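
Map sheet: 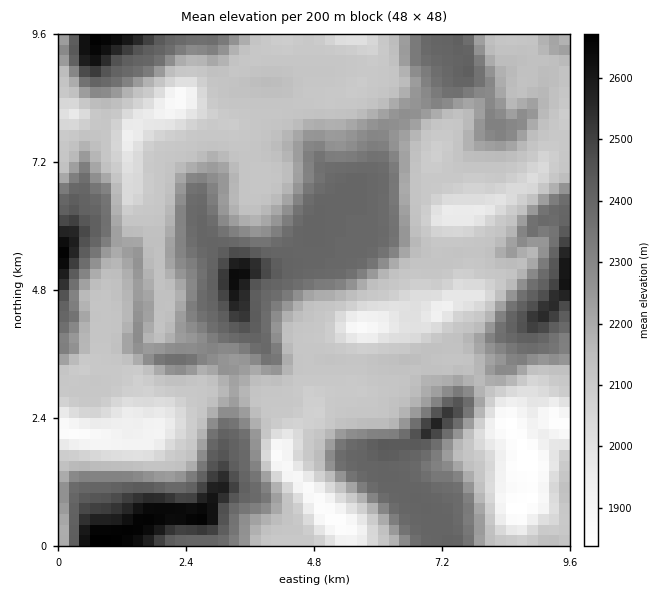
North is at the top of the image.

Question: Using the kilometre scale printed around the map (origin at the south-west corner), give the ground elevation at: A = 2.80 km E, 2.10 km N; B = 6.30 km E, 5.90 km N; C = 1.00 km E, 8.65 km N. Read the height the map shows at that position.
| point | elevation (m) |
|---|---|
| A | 2275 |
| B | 2365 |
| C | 2370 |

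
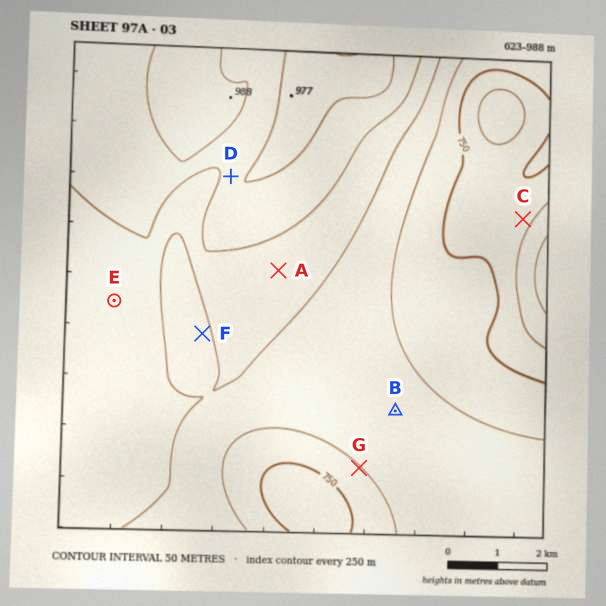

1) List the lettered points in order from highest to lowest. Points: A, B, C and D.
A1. D A B C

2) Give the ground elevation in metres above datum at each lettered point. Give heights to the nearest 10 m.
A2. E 880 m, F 820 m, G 800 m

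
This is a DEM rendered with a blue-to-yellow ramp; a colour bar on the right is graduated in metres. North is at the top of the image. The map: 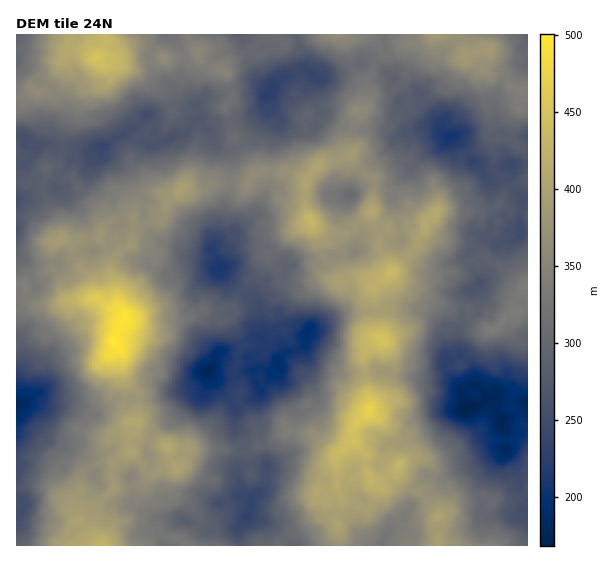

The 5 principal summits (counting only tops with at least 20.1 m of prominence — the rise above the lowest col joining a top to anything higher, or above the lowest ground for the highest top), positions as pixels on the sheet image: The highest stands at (114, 341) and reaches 501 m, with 333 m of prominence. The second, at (370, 408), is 473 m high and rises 134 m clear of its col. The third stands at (97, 57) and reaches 451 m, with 154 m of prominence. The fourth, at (385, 341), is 450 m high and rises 48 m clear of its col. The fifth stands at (391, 273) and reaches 435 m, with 42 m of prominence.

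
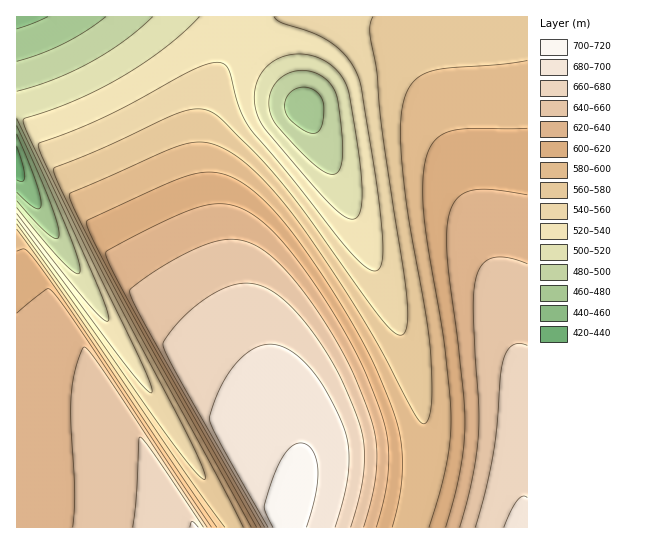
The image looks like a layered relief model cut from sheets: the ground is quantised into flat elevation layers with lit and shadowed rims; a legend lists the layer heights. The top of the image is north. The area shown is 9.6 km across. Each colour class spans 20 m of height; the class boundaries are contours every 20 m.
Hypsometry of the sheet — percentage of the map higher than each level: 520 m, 89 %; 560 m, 73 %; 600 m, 51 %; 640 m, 28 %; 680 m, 7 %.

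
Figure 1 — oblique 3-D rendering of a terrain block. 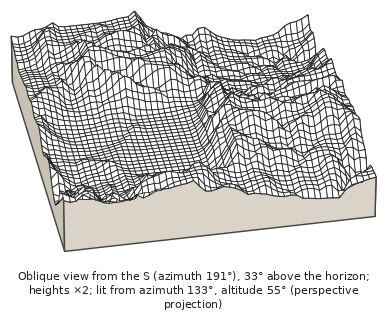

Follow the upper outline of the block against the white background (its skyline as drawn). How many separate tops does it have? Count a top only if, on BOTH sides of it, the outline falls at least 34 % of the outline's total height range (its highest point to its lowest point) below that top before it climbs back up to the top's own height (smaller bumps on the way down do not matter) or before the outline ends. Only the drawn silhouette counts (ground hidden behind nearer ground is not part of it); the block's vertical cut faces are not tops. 0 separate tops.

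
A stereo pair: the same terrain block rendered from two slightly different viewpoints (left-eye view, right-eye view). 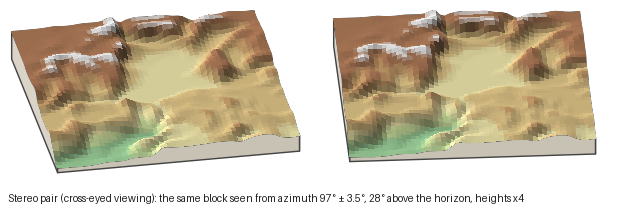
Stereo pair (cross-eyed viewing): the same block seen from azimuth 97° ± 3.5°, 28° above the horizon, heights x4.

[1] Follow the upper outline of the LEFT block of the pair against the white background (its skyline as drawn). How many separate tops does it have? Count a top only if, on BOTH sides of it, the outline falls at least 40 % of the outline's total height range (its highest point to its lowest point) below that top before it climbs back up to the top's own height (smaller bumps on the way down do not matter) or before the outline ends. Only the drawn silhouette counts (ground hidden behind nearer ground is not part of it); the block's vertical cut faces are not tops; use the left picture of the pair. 0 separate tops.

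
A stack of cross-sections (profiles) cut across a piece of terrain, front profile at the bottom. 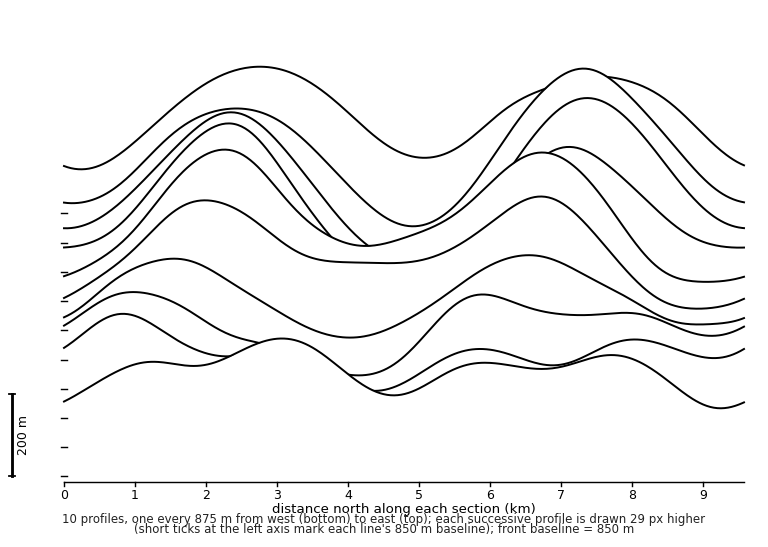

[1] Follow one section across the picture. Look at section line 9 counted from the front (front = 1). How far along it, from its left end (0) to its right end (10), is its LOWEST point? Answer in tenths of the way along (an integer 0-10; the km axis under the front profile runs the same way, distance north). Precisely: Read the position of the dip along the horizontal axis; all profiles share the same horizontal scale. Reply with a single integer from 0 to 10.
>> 5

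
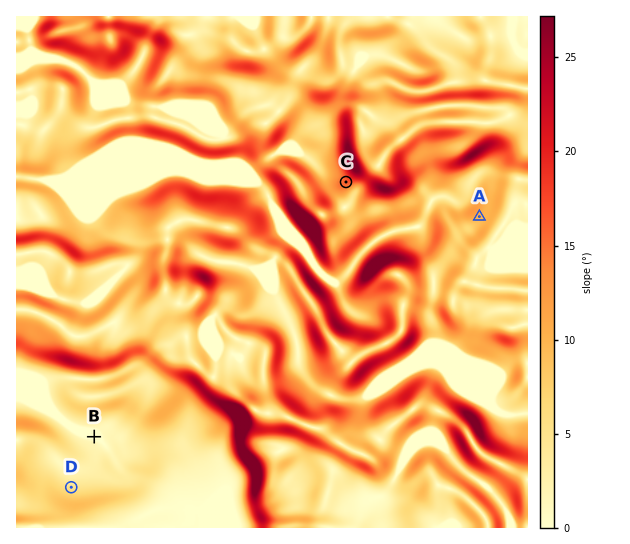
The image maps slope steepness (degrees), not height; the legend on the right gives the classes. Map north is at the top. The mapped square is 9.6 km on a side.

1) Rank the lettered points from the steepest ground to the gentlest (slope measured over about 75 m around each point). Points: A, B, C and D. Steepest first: C A D B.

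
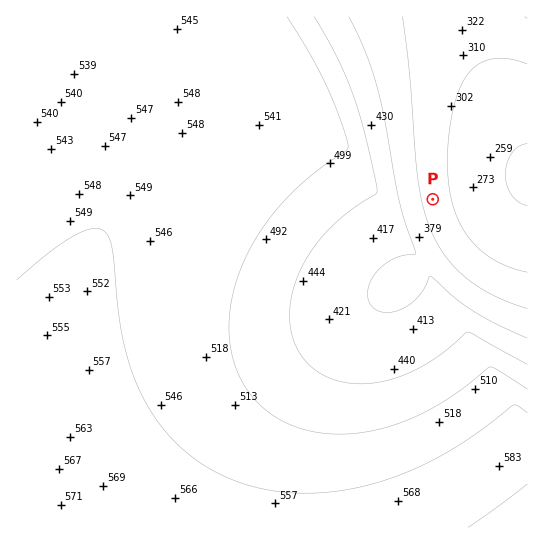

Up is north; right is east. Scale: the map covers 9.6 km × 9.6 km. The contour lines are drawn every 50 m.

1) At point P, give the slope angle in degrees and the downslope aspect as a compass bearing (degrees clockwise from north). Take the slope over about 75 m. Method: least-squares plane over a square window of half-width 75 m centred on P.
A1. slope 5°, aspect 78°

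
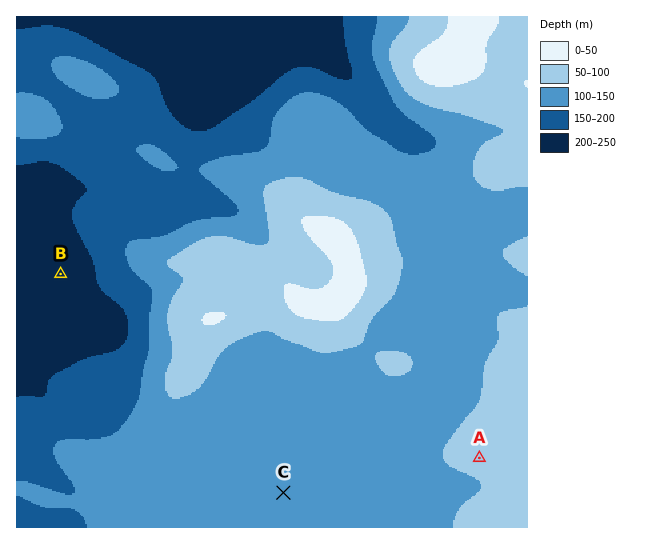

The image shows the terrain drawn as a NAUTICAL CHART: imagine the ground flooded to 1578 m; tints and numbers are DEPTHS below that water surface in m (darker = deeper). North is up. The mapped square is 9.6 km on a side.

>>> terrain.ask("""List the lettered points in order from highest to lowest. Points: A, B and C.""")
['A', 'C', 'B']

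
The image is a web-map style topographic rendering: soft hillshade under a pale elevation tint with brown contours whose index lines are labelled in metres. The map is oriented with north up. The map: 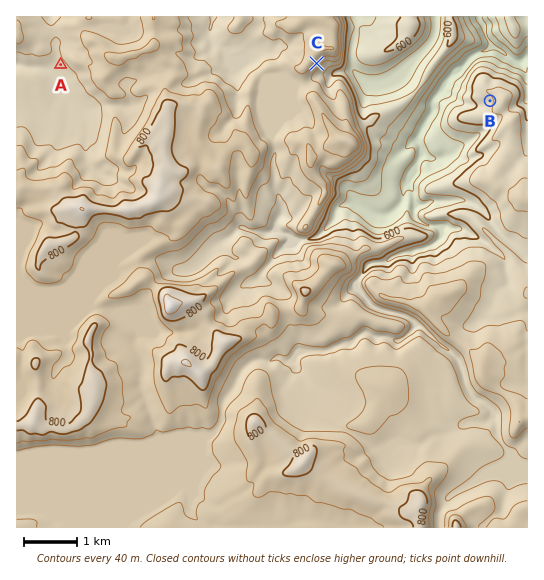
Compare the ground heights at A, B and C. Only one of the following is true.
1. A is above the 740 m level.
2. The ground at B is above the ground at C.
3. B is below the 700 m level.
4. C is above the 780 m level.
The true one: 3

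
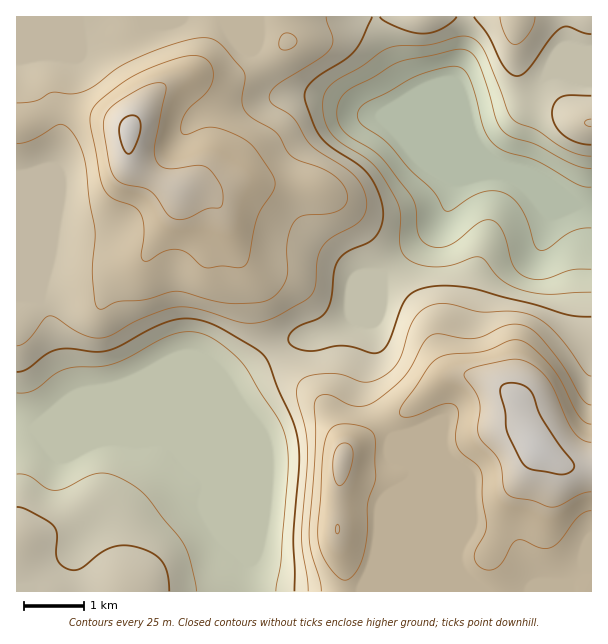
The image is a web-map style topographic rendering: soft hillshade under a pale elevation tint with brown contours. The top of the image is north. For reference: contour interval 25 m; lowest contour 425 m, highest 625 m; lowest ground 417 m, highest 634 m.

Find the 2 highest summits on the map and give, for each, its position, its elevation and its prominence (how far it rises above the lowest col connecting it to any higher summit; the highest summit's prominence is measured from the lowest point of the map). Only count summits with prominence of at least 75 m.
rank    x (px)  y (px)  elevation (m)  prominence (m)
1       536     447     634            217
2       129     131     631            126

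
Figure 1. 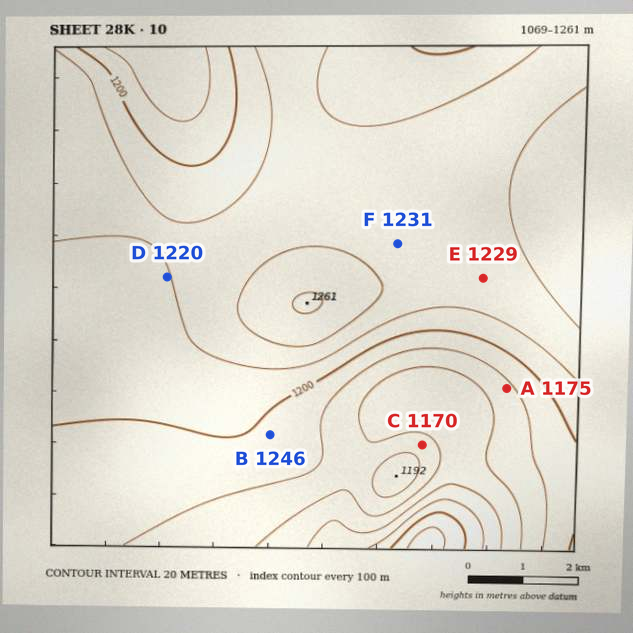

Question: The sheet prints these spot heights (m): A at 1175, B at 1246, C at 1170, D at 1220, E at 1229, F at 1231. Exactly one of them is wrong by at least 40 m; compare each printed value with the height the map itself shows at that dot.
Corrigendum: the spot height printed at B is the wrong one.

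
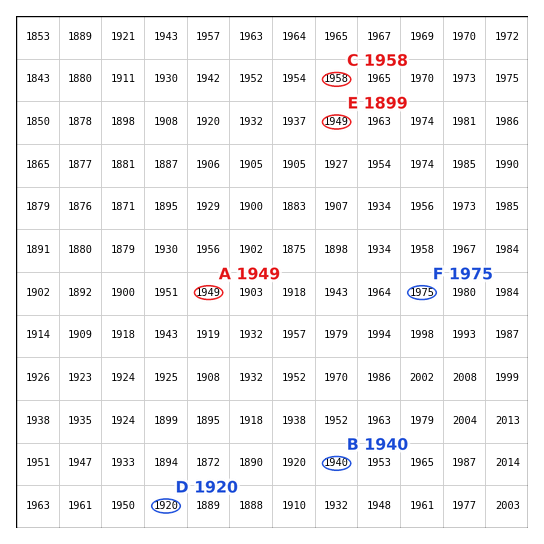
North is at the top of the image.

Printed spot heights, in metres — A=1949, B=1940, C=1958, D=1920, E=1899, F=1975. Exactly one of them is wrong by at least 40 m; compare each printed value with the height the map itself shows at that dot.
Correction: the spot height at E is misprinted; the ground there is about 1949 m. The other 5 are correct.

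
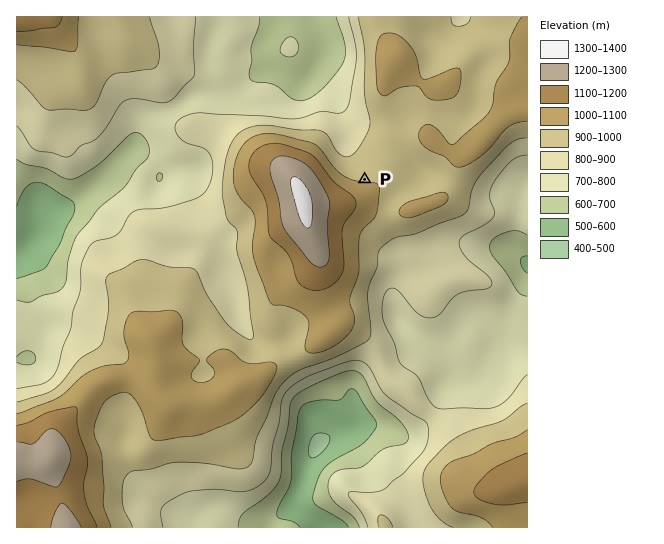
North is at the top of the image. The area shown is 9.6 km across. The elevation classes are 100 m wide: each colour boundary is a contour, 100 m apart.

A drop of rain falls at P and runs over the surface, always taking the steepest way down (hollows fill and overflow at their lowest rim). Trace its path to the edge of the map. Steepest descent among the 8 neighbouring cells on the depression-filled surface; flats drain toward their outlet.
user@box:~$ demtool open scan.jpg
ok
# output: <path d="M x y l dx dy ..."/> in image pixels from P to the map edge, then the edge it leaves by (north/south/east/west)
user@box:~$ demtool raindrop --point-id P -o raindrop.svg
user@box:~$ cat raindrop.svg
<path d="M365 179l0-5-12-12-4-8 0-4-2-1 0-27-4-8-2-3-4-9-23-23 0-9 5-5 6-8 2-7 0-11-10-22"/>
exit: north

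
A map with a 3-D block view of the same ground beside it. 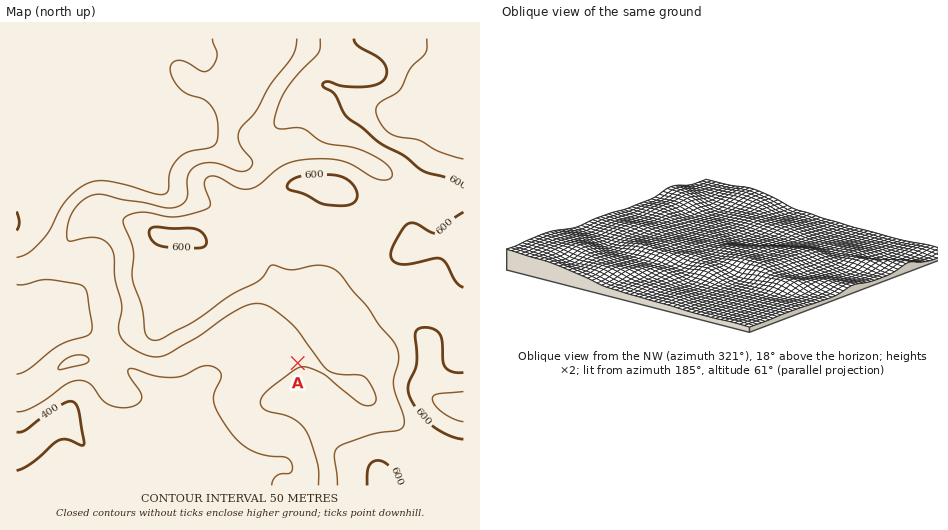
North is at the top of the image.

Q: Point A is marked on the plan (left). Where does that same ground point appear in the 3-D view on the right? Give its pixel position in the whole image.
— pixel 742 228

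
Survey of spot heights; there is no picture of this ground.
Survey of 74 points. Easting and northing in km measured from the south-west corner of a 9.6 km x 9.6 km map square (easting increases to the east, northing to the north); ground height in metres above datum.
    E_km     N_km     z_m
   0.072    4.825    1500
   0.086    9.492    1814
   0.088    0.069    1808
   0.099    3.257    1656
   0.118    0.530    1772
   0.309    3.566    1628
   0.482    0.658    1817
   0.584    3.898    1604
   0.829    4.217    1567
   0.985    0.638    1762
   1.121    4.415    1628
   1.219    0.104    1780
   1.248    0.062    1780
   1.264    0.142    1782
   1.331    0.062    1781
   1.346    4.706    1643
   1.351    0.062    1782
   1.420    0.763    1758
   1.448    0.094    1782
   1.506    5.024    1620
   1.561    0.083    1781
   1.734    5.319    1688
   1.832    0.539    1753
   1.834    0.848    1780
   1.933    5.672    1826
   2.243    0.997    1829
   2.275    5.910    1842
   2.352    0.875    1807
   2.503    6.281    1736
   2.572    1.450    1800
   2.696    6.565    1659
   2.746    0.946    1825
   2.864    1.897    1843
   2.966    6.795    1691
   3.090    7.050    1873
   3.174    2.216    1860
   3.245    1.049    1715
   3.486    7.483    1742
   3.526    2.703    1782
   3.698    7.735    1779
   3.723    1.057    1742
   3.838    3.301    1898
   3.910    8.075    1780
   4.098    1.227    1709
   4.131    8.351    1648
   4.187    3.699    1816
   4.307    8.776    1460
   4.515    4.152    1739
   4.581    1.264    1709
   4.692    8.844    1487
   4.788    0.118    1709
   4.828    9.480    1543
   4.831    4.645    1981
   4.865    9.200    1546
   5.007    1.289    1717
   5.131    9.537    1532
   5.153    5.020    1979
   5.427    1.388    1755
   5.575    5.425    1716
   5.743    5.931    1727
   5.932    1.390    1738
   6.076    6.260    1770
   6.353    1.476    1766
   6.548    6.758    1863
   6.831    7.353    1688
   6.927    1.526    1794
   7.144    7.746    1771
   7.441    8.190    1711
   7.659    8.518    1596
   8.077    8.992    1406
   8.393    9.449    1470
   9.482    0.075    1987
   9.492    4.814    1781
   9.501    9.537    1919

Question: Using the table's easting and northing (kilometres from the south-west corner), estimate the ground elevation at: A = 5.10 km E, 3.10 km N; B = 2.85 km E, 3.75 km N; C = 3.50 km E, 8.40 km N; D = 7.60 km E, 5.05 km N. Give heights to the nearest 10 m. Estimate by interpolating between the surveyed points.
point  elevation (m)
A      1710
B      1790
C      1800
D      1710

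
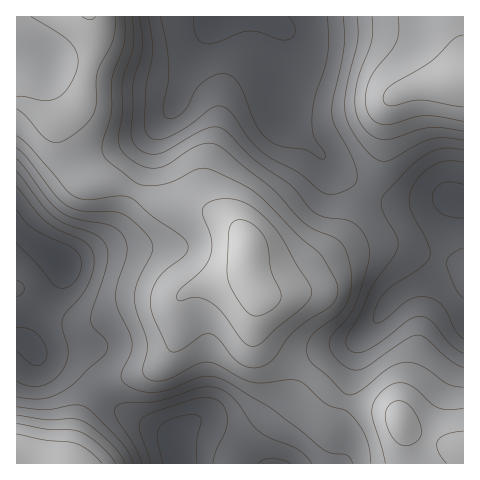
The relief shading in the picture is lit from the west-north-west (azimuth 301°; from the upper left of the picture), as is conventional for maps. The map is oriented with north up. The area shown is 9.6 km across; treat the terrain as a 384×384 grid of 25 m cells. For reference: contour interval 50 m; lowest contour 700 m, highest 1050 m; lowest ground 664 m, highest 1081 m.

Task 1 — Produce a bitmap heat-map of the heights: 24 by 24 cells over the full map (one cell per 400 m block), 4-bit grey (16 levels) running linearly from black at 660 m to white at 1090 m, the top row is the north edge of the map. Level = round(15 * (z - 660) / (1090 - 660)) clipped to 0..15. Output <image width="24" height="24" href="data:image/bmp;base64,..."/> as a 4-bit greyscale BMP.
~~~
<image width="24" height="24" href="data:image/bmp;base64,Qk2WAQAAAAAAAHYAAAAoAAAAGAAAABgAAAABAAQAAAAAACABAAATCwAAEwsAABAAAAAAAAAAAAAAABEREQAiIiIAMzMzAERERABVVVUAZmZmAHd3dwCIiIgAmZmZAKqqqgC7u7sAzMzMAN3d3QDu7u4A////AN3duVIRNENFZ3q7zMu7lkIRI0Vmd4rMzJiIZUIhJFZ3iJvcu1VmZVVDNWd4iJrLqTNFZoiHZ4mIiImpmCE0VompmrqZhmeIhhE0Vnmqq8updUVnZCI0Voq7vN26l0NWUzI0V5vMze7cuVM0MzITV4rM3u7cuXQzMyECRomrzu7bqXVDMxESRnmqzv7LqXZUMxI1Z4mrzu25h3ZTIiR4iJq8zduXZmVDIUeauqu7u7mGVVVDEWm7upmqqpdlRFZUIou7qYeJmHVDNGd1RLzMqGVXh1MzRXmHd8zMuWQ1ZUIjRpuqqszMuWQzRDIjRpzMzLu8uWQzMzIiNpvM3bu8ynQyIyIiNYq7zbvM24QyEiIiNXmrvMzN23QhERESNXmrvA=="/>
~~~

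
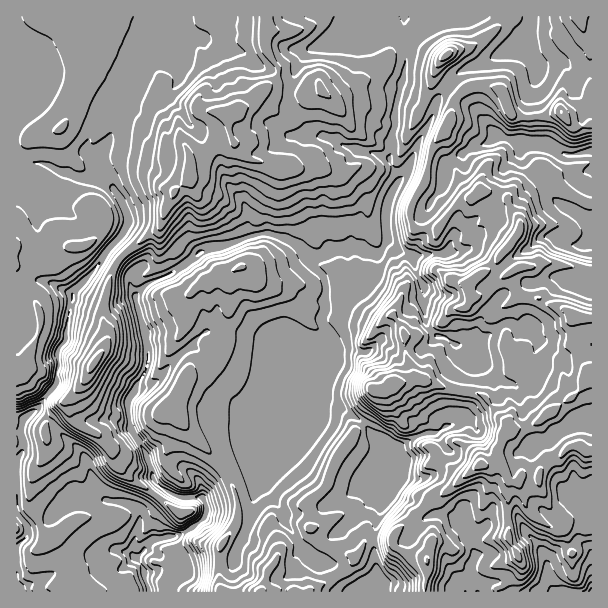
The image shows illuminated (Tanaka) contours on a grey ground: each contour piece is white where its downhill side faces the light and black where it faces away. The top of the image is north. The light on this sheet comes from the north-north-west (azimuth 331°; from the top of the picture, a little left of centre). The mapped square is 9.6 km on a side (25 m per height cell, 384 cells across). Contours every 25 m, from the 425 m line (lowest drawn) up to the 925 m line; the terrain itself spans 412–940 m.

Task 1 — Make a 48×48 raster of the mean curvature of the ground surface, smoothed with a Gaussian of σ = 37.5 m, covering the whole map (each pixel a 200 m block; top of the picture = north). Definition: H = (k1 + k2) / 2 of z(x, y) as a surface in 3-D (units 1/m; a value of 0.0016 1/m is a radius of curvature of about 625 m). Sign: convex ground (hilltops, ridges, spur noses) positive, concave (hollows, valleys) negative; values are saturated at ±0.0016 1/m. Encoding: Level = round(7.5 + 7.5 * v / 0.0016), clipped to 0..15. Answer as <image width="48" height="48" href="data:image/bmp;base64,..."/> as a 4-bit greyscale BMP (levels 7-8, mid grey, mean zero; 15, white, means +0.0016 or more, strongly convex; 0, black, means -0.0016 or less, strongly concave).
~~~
<image width="48" height="48" href="data:image/bmp;base64,Qk32BAAAAAAAAHYAAAAoAAAAMAAAADAAAAABAAQAAAAAAIAEAAATCwAAEwsAABAAAAAAAAAAAAAAABEREQAiIiIAMzMzAERERABVVVUAZmZmAHd3dwCIiIgAmZmZAKqqqgC7u7sAzMzMAN3d3QDu7u4A////ADmpiIiKdqd3+4vYi8l1aEc7w2dol1Vjh2lneHdsBocy1lO3ZnWbZjV35lh5VuZY5WmHh4m0Xog010idZ1ZYxUi684VojfRHxGyYd3ZESMlJ2UdrpViZpG6Y1dhUP6FHxSeZh3imkQDLr0Z5pKdmh49G6XWJ3RR6V1h4mIiIam0BOsO7Ocp2eD+kmFaDmgzLizpmiZmqRX/xRtR6N4apaCe7RWWkpLlneWl2ZmVTKfMweMVmm6ZXh1KIulSGhqWlaFp3aHU2/AbRaqZ2d5uHd4Rtq9RImXt1dkt3aDbOcN5zjHd3dmmmd4g0Fa9IiI1GV0yYdyzKoeZIqXd3d2jGd3ZJ6Wj6tYqaGAi4kT2fBbeJp3d3d2bJeIZUpybXlGaNbRm5E8y4Coead3d3d3V9l0M61vlHx1ZXyRyxj8twqnmnd3d3d3ZZ00j2M0cU3IhVVgSU1lWw25qGd3d3d3dnJLpndmVJyly3ZpA/qJhw26pmd3d3d3djicmHZlRaWXa6h80H6ohwSJqHd3d3d3dnr7p3eL3ZhnWHp6uwnqeFNWuYhod3d3dlz52q2nZWZoZ5a4rwi/ZqG0momHd3d3dyW5l5pWd2inZpanpw2eyJQ8OXeXd3d3d0ojekl3h2iHeGiHqwKZ6ZRbo4eXd3d3d0pGS1WjZXp4dpl3jHCou4BoqFeXZ3d4hmXzjsQnhll3dml3i5CZu4CYimaYZ3d4eHd9mIP0VaVnZIuXirCZyFGZiWeoZmZ4d3dq5IOv6Fp0ad2XmqCJ5xXKmXeHiZmHaIZVulRDmmWc2HVHhjUI+TRKqpiHmZiaaIdkrkCq1pZ0V1ZoeKpQ6gqAKbmpmXeHaYd0rS3cjYm3hGeYiYijP1GJcH2sqYh2iYiFeCp1Vphs3dyId4m8CPhohwEmu5hXdmZmVUUzVG+ApTNJd4iMsH66V4ZjFDN5eIiHPIq0pmb6A1h4aIhmuAasZJh3h3eHd3eGPLnVeHWuqal4aHeIuSd/crl5WIh2Z3alP2Oohna7VmVod3iKwmZdpsmlaJl3eYelLaRauGiJZli3d4iZU4erqYlVaIhoaJeWM/dGnqnGdrlYiXZWZ4iHe5hHd5mYmaeZQaxIW2SnaoaGdWiXeIhoa3d3qqqomIu6c045ScR1u4qnd4hmd3hqaniadmiHmIM1aQ9VN6xXhiI4mIhod3hZumeKqGZ3ZEfILg27ZCZDM2pXiamGd3hotFeXaGd3V6p5PHH5eUR3dI+2d4mGd3d3tZiZdXl3eLd4KdGtlUn7yvh3d3mHZ3iGbKqbp3d5e5aKOKZbVWylaPZ3d3iYd3eGSrV3fHaIqnh4ZopJl411ZaSnd3iYh3eIVLeIiqd6t3iIZHxlq7t2ZpWYd3eIh2iIdmeJY4lKyHeJk3uiNWeHdoaXd3iIiGh3h3Z3SLd1Znd4pHj8ZkZ3d3eHd4iIiHd4d4dnbHRFVnd4lYWvu3Z3eIeXiHeIh3eHd3d3bJq5Znd4loZVWMhneXiniId4iHeId5eHW3Zoh4d3hnZmZWiHaIqA=="/>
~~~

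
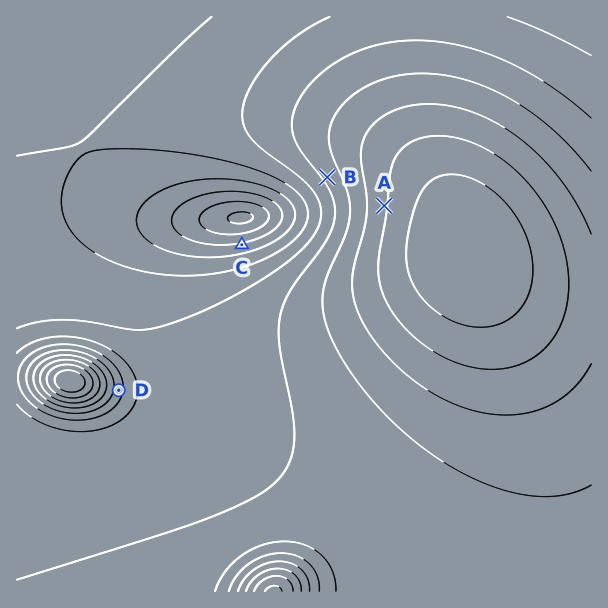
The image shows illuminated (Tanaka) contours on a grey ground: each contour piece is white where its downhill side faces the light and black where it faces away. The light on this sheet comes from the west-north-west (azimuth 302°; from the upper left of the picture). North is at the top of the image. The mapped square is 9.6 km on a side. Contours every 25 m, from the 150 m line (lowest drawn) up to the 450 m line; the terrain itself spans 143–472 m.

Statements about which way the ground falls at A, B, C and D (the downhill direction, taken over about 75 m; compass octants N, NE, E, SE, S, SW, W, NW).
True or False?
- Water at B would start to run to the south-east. False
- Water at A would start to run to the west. True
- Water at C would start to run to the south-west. False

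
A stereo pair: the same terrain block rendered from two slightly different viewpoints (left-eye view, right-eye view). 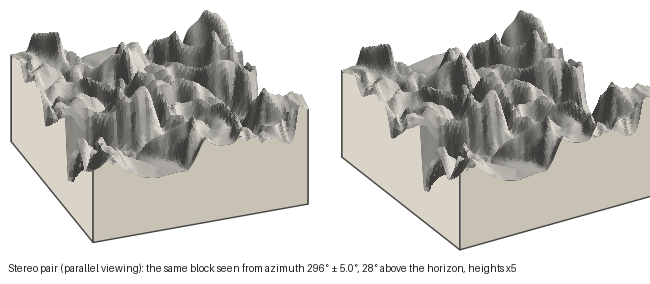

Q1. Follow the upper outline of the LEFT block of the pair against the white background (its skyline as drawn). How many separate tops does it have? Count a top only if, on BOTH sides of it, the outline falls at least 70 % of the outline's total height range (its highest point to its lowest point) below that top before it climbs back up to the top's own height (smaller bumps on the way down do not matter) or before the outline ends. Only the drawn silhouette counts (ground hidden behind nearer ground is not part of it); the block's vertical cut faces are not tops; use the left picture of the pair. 0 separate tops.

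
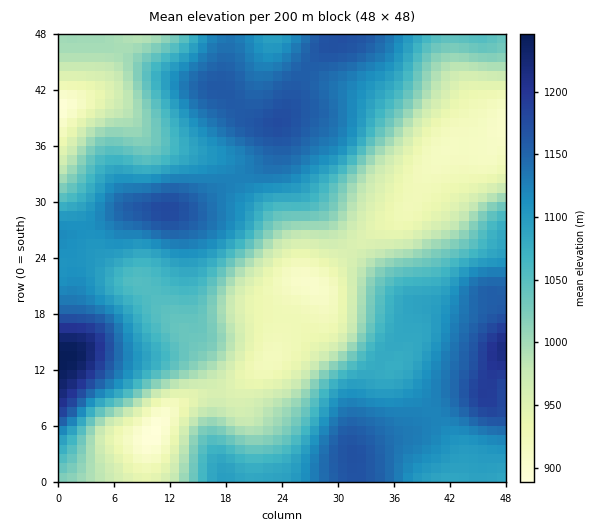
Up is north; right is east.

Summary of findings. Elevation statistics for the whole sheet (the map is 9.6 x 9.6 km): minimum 890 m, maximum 1250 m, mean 1050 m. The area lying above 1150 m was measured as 11.7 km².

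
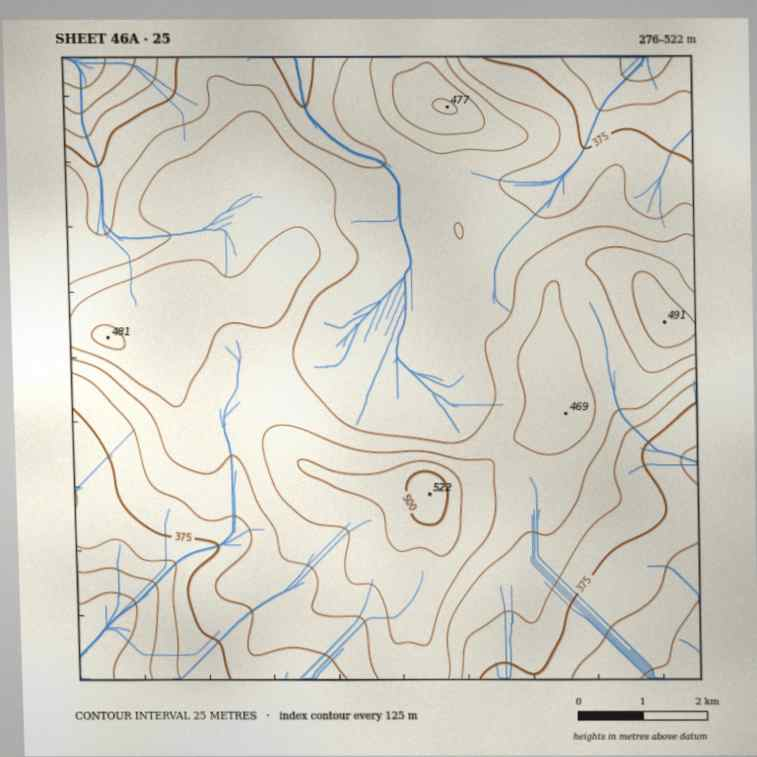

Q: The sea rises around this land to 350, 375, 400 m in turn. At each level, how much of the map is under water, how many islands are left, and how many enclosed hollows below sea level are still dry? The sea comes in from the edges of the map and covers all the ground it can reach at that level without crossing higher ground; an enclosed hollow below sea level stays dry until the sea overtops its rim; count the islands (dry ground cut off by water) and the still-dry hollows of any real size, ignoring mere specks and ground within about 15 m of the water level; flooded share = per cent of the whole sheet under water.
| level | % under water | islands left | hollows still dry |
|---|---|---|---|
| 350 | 8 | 0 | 0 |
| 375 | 18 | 0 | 0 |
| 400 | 32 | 0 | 0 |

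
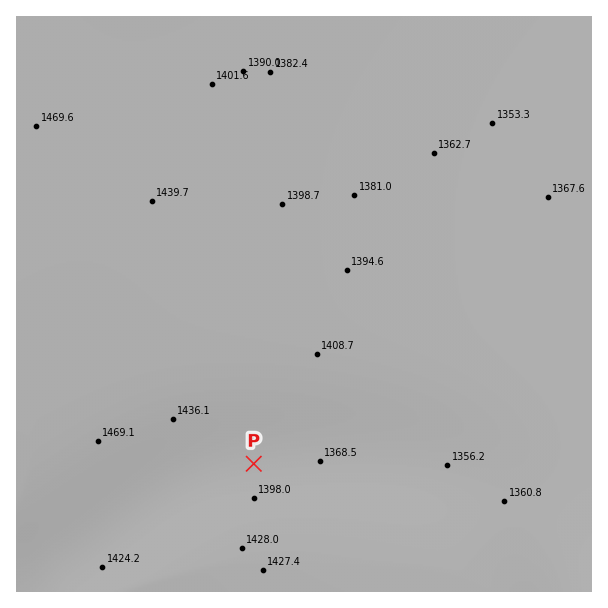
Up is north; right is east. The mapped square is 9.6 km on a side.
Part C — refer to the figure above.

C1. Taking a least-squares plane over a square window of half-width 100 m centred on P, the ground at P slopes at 1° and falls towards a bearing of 67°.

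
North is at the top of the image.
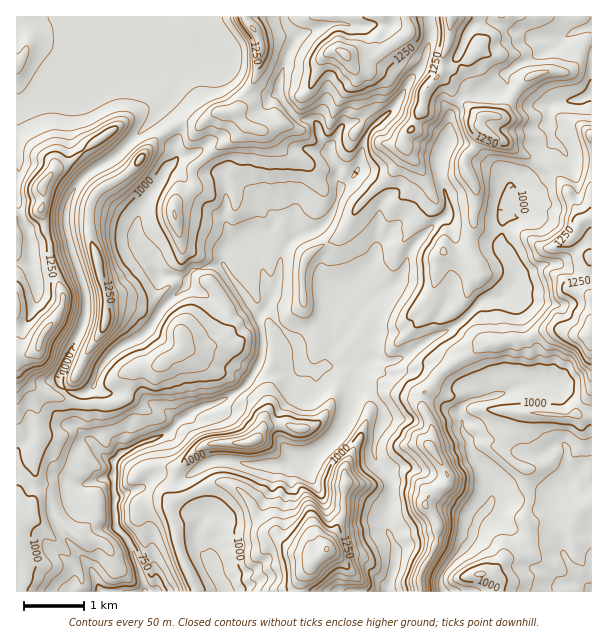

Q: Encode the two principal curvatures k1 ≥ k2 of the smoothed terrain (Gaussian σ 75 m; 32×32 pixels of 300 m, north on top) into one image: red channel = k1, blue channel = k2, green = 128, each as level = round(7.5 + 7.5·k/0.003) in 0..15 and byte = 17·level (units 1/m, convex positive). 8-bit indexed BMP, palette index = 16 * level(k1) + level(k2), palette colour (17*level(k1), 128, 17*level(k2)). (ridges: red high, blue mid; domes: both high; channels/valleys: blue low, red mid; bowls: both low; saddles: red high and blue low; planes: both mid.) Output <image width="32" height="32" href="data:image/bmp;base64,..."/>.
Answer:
<image width="32" height="32" href="data:image/bmp;base64,Qk02CAAAAAAAADYEAAAoAAAAIAAAACAAAAABAAgAAAAAAAAEAAATCwAAEwsAAAABAAAAAAAAAIAAABGAAAAigAAAM4AAAESAAABVgAAAZoAAAHeAAACIgAAAmYAAAKqAAAC7gAAAzIAAAN2AAADugAAA/4AAAACAEQARgBEAIoARADOAEQBEgBEAVYARAGaAEQB3gBEAiIARAJmAEQCqgBEAu4ARAMyAEQDdgBEA7oARAP+AEQAAgCIAEYAiACKAIgAzgCIARIAiAFWAIgBmgCIAd4AiAIiAIgCZgCIAqoAiALuAIgDMgCIA3YAiAO6AIgD/gCIAAIAzABGAMwAigDMAM4AzAESAMwBVgDMAZoAzAHeAMwCIgDMAmYAzAKqAMwC7gDMAzIAzAN2AMwDugDMA/4AzAACARAARgEQAIoBEADOARABEgEQAVYBEAGaARAB3gEQAiIBEAJmARACqgEQAu4BEAMyARADdgEQA7oBEAP+ARAAAgFUAEYBVACKAVQAzgFUARIBVAFWAVQBmgFUAd4BVAIiAVQCZgFUAqoBVALuAVQDMgFUA3YBVAO6AVQD/gFUAAIBmABGAZgAigGYAM4BmAESAZgBVgGYAZoBmAHeAZgCIgGYAmYBmAKqAZgC7gGYAzIBmAN2AZgDugGYA/4BmAACAdwARgHcAIoB3ADOAdwBEgHcAVYB3AGaAdwB3gHcAiIB3AJmAdwCqgHcAu4B3AMyAdwDdgHcA7oB3AP+AdwAAgIgAEYCIACKAiAAzgIgARICIAFWAiABmgIgAd4CIAIiAiACZgIgAqoCIALuAiADMgIgA3YCIAO6AiAD/gIgAAICZABGAmQAigJkAM4CZAESAmQBVgJkAZoCZAHeAmQCIgJkAmYCZAKqAmQC7gJkAzICZAN2AmQDugJkA/4CZAACAqgARgKoAIoCqADOAqgBEgKoAVYCqAGaAqgB3gKoAiICqAJmAqgCqgKoAu4CqAMyAqgDdgKoA7oCqAP+AqgAAgLsAEYC7ACKAuwAzgLsARIC7AFWAuwBmgLsAd4C7AIiAuwCZgLsAqoC7ALuAuwDMgLsA3YC7AO6AuwD/gLsAAIDMABGAzAAigMwAM4DMAESAzABVgMwAZoDMAHeAzACIgMwAmYDMAKqAzAC7gMwAzIDMAN2AzADugMwA/4DMAACA3QARgN0AIoDdADOA3QBEgN0AVYDdAGaA3QB3gN0AiIDdAJmA3QCqgN0Au4DdAMyA3QDdgN0A7oDdAP+A3QAAgO4AEYDuACKA7gAzgO4ARIDuAFWA7gBmgO4Ad4DuAIiA7gCZgO4AqoDuALuA7gDMgO4A3YDuAO6A7gD/gO4AAID/ABGA/wAigP8AM4D/AESA/wBVgP8AZoD/AHeA/wCIgP8AmYD/AKqA/wC7gP8AzID/AN2A/wDugP8A/4D/AKeGdaeCtMNydOamhYaGldW0YqPUgZT3cNXEtpeHh4eGl6iWlYTYoKWF93WGlpZ1qOmm5pWUgveSkMe3loaXlpeXhZalx9iQtba2doaGp6WouPuWhoR0lPiBdJaXl4eGl5enlae1gMaEx5aHhoaot5XotKZkdXWF+YOFhoWnh4eHiJaGdsiQyZW4hnZ2hrWWhPig52R0lNjVc3V3hqd3h5iHloaWyIC0lqinp5bop5eksaP3ppOU2eank3Z2p3aHh4andZelkNqmppOkx5WEhIRxp/mlgoST1dmTdYa4h4aHh5eWlqWApLim9qKAkJGjdIOT92OUlpb3hYKWp4aXhoeGqKiEhZaTgHKV9/f3+pG2pYC01JO32ciDhZeHh4ZkloandIWXloWopHKEc2Tn1Of3tXLWc3PEtnKGlpa3tseolpa3tcfHt4OVhYGBhbamdGTGhKaUp+eUlKWlpqaWhrWlo5HUgaemp5iXqLiQpZZ2d4aHhpeWt7d1hoZ2hnZlxca2gPiApsi4qJeol6aBl3eHd4d2hoWGt7eGdXWFdWTGtflywfVwg5a2qJeXuZKXd4eHiIemlYOXp8fIt6eVhdeD+LeA97eDcbiph4eok5eGhoeHh4W3loODqJentdfX2bSV+IDU15aTlLiGlqZzhremh4eHhaeol6aThnVkloS2tmP4kOS2p6aThJTHg4d1t6Z3h4d2dbeXlqWEdnaEx8elhPeA95WGdZSCxpSGh4W2lXeGd4d0hqd2uaeGdaa2pYW2xYD4dXWElseldIeHhqa3h4eGl5WWyKanhoWVtIOnlOaiovd0dYaVx4Z2dneHlKa3mIeGp4LIlaZ1hdfW95WR9nC21nV1hdinh4WHhoeHhYTHh4aGlpKF2IWGhWSV2IH4cKXWdXSD2KaGhZiHh3eHlKe3hoeHtoXXhHeHdaW2ovmVgOjnloGltqiFh3aHdpeWhLemdqeThfiEdnaF17RyxvijgKT3lHKnlWWGh4eXuJWEc5WW14LHxnR0lbeFpZS3p/bGgLP3g5SltoaGlpSUc8eSyNmWcpTTlOaldnW1hYaGhef4kKS1tqaFuMi3x7OjxrGl6LdzctjnpXWGheh3hoZ1g7XFhoaW19i3hregccaDlXCE+JWR2djIlYWmlYeHd3eHhoaHh4aEhceWgcjHlLeGpoD3g7WTc7SEdIODlnd3h4eHd3eHh4d1g+aChtdzuLmokaL3hoaFlejGx6SohoeHh3d3d4eHd3dy94OEx7bolpaXgNaVqKellKWmpZeHh3eHd3d3d4eHdmH3lYOU2Lelp8iTw7SnqIZ2dXaXh4d3h4eIh4eHiIeT5+Z0lZWjg4SFtpOj55SVlpaXhpY="/>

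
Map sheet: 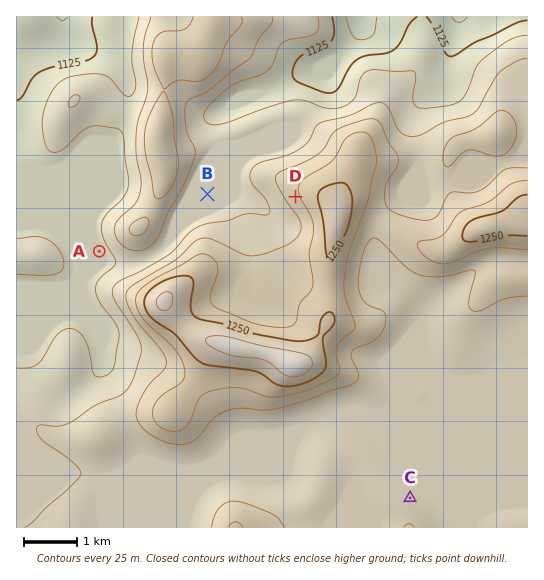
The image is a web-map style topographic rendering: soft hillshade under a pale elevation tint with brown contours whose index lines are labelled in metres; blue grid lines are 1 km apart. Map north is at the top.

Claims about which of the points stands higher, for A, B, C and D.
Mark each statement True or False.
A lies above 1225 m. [False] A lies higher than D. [False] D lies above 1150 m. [True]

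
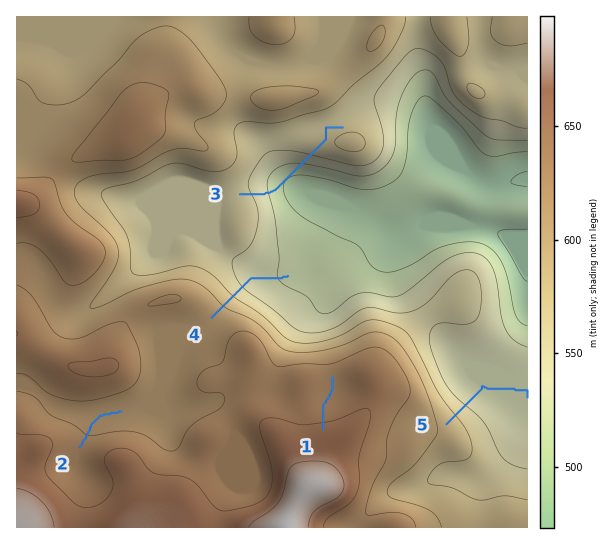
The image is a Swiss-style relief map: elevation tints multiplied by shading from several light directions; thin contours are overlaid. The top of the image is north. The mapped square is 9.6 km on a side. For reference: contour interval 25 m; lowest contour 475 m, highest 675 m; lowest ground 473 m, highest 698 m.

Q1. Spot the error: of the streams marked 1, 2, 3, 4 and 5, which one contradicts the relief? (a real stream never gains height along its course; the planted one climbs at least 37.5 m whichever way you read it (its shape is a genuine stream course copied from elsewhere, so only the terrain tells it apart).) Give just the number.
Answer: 3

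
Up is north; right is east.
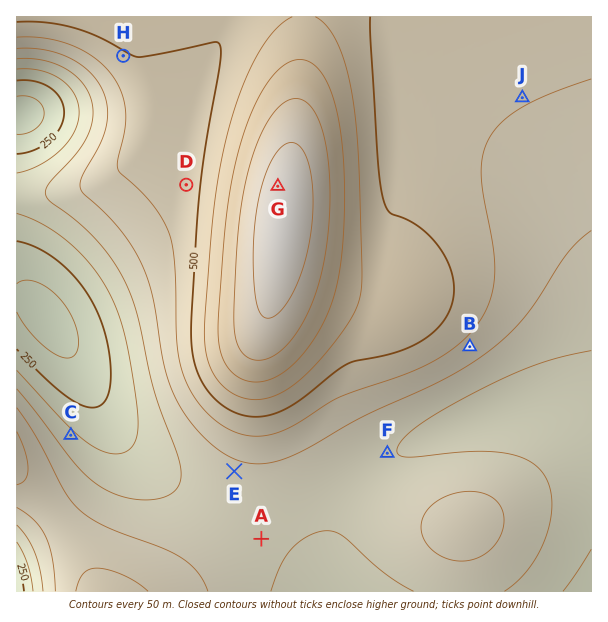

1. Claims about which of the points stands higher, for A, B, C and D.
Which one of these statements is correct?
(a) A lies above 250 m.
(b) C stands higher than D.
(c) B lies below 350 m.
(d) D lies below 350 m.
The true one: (a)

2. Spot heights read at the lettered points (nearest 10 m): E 390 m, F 350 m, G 730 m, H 500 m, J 450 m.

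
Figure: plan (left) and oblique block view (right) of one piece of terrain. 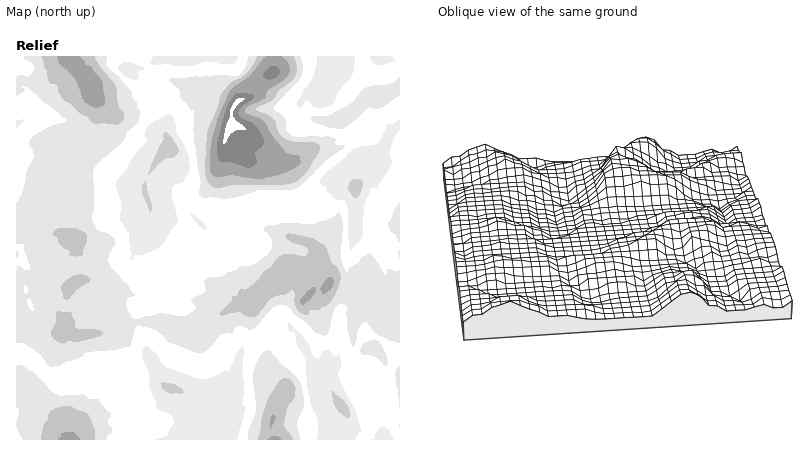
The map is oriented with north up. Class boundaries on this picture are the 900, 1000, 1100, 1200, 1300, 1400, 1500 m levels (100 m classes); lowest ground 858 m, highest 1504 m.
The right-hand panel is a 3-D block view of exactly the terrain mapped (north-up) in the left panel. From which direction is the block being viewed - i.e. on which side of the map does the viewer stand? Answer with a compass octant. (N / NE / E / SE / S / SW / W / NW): S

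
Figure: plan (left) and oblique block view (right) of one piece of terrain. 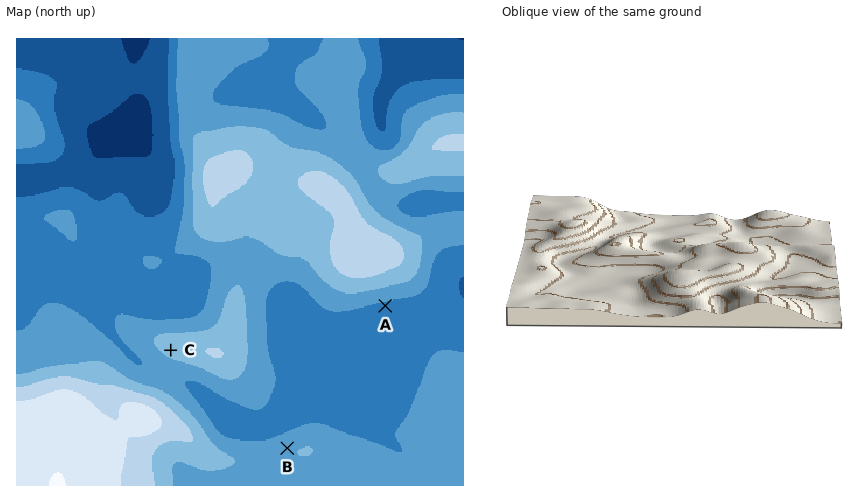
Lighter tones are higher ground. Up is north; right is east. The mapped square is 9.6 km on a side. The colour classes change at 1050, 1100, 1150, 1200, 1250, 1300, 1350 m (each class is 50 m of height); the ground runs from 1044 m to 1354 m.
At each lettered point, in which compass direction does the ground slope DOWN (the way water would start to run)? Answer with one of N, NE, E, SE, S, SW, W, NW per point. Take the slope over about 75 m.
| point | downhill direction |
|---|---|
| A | S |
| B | NW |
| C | SW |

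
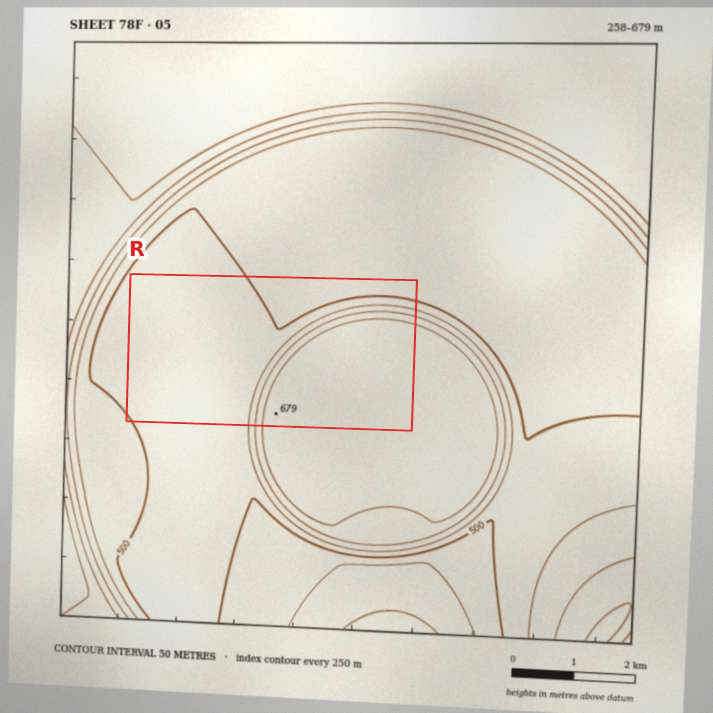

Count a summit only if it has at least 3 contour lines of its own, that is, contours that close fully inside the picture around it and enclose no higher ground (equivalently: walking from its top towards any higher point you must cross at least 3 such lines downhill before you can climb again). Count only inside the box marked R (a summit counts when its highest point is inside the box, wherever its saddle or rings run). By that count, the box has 1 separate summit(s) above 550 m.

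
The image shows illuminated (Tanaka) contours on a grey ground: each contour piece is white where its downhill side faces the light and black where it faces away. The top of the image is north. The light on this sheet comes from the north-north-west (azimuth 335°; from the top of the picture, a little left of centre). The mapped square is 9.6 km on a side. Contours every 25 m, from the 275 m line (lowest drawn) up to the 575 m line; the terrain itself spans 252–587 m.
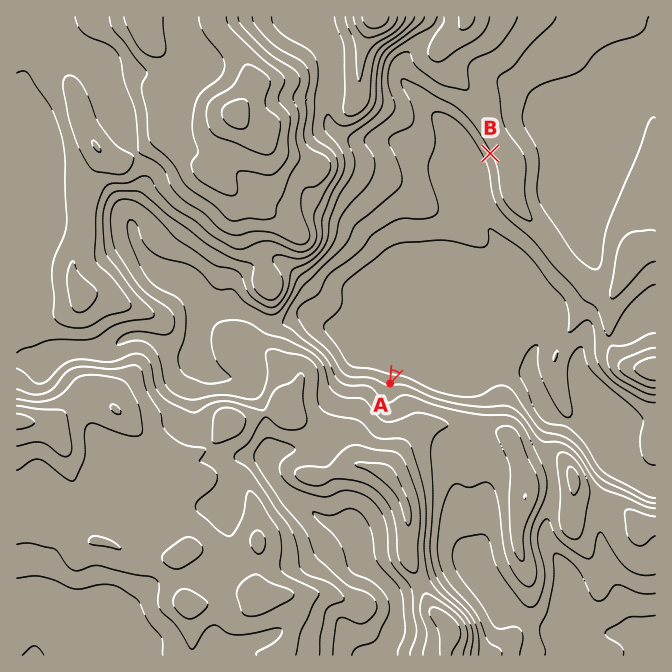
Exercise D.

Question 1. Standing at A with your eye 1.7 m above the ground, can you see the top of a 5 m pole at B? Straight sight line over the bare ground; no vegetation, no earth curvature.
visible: true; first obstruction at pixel None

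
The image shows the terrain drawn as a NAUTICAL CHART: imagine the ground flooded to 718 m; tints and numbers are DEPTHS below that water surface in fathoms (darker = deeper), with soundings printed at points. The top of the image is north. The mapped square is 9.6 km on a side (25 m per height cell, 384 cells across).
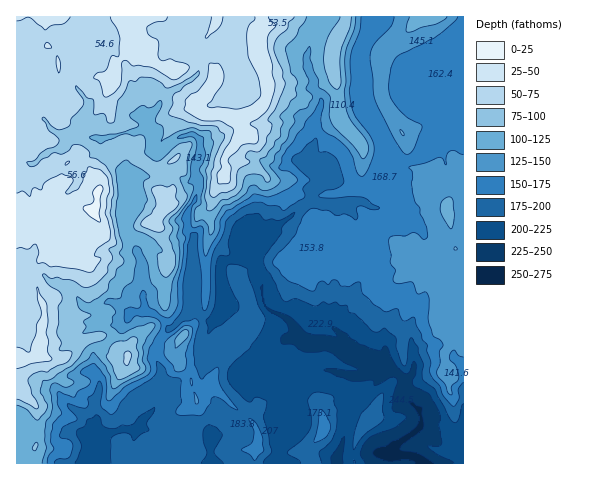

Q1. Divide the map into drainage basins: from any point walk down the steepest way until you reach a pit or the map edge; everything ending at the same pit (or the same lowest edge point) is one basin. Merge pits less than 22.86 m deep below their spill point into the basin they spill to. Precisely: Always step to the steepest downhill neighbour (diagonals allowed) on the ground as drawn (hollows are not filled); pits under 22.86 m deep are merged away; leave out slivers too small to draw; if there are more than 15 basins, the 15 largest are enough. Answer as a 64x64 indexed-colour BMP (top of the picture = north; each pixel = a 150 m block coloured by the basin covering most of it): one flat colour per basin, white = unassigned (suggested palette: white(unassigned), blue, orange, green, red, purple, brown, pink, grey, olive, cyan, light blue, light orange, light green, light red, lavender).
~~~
<image width="64" height="64" href="data:image/bmp;base64,Qk12CAAAAAAAAHYAAAAoAAAAQAAAAEAAAAABAAQAAAAAAAAIAAATCwAAEwsAABAAAAAAAAAA////ALR3HwAOf/8ALKAsACgn1gC9Z5QAS1aMAMJ34wB/f38AIr28AM++FwDox64AeLv/AIrfmACWmP8A1bDFABESIiIiIiIiIiIzMzMzMzMzEREREURERBERERERERERERIiIiIiIiIiIiIzMzMzMzMRERERREREEREREREREREREiIiIiIiIiIiIiIzMzMzMxERERFEREQRERERERERERESIiIiIiIiIiIiIjMzMzMzMRERERREREERERERERERERIiIiIiIiIiIiIiMzMzMzMREREREUREQRERERERERUREiIiIiIiIiIiIiIzMzMzMxERERERREREERERERERFRESIiIiIiIiIiIiIjMzMzMxERERERFEREQREREREREVERIiIiIiIiIiIiIiMzMzMxERERERERREQRERERERERUREiIiIiIiIiIiIiIjMzMxERERERERERERERERERERFRIiIiIiIiIiIiIiIiIzMxEREREREREREREREREREREVIiIiIiIiIiIiIiIiIRMxEREREREREREREREREREREREiIiIiIiIiIiIiIiIhERERERERERERERERERERERERESIiIiIiIiIiIiIiIiERERERERERERERERERERERERERIiIiIiIiIiIiIiIiEREREREREREREREREREREREREREiIiIiIiIiIiIiIiERERERERERERERERERERERERERERERERIiIiIiIiIiIRERERERERERERERERERERERERERERERERIiIhEiIiIhERERERERERERERERERERERERERERERERESIhERIiERERERERERERERERERERERERERERERERERERERERERERERERERERERERERERERERERERERERERERERERERERERERERERERERERERERERERERERERERERERERERERERERERERERERERERERERERERERERERERERERERERERERERERERERERERERERERERERERERERERERERERERERERERERERERERERERERERERERERERERERERERERERERERERERERERERERERERERERERERERERERERERERERERERERERERERERERERERERERERERERERERERERERERERERERERERERERERERERERERERERERERERERERERERERERERERERERERERERERERERERERERERERERERERERERERERERERERERERERERERERERERERERERERERERERERERERERERERERERERERERERERERERERERERERERERERERERERERERERERERERERERERERERERERERERERERERERERERERERERERERERERERERERERERERERERERERERERERERERERERERERERERERERERERERERERERERERERERERERERERERERERERERERERERERERERERERERERERERERERERERERERERERERERERERERERERERERERERERERERERERERERERERERERERERERERERERERERERERERERERERERERERERERERERERERERERERERERERERERERERERERERERERERERERERERERERERERERERERERERERERERERERERERERERERERERERERERERERERERERERERERERERERERERERERERERERERERERERERERERERERERERERERERERERERERERERERERERERERERERERERERERERERERERERERERERERERERERERERERERERERERERERERERERERERERERERERERERERERERERERERERERERERERERERERERERERERERERERERERERERERERERERERERERERERERERERERERERERERERERERERERERERERERERERERERERERERERERERERERERERERERERERERERERERERERERERERERERERERERERERERERERERERERERERERERERERERERERERERERERERERERERERERERERERERERERERERERERERERERERERERERERERERERERERERERERERERERERERERERERERERERERERERERERERERERERERERERERERERERERERERERERERERERERERERERERERERERERERERERERERERERERERERERERERERERERERERERERERERERERERERERERERERERERERERERERERERERERERERERERERERERERERERERERERERERERERERERERERERERERERERERERERERERERERERERERERERERERERERERERERERERERERERERERERERERERERERERERERERERERERERERERERERERERERERERERERERERERERERERERERERERERERERERERERERERERERERERERERERERERERERERERERERERERERERERERERERERERERERERERERERERERERERERERERERERERERERERERERERERERERERERERERERERERERERERERERERERERERERERERERERERERERERERERERERERERERERERERERERERERERERERERERERERERERERERERERERERERERERERERERERERERERERERERERERERERERERERERERERERERERERERERERERERERERERERERERERERERERERERERERERERERERERERERERERERERERERERERERER"/>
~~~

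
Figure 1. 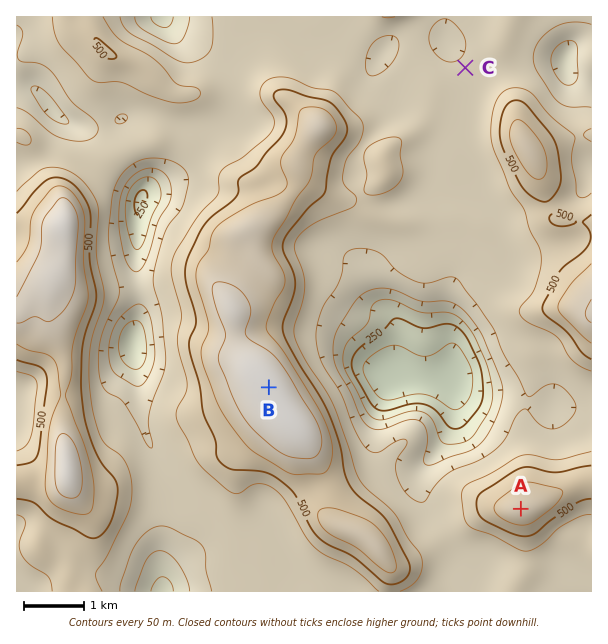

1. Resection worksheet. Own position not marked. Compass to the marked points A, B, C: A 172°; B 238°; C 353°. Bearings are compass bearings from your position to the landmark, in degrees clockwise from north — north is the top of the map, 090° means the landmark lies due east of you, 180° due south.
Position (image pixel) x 486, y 251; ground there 410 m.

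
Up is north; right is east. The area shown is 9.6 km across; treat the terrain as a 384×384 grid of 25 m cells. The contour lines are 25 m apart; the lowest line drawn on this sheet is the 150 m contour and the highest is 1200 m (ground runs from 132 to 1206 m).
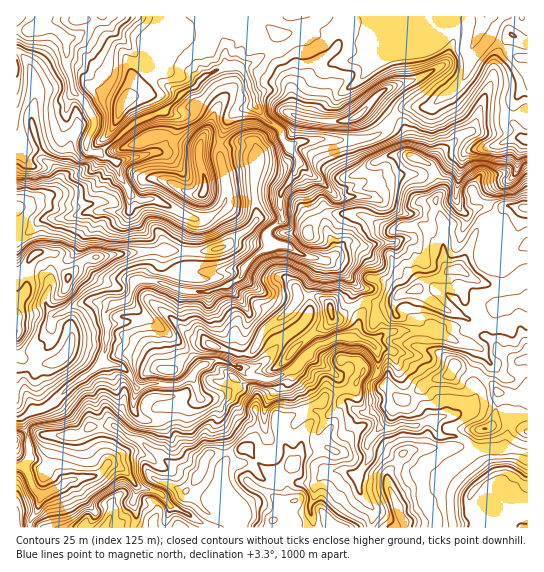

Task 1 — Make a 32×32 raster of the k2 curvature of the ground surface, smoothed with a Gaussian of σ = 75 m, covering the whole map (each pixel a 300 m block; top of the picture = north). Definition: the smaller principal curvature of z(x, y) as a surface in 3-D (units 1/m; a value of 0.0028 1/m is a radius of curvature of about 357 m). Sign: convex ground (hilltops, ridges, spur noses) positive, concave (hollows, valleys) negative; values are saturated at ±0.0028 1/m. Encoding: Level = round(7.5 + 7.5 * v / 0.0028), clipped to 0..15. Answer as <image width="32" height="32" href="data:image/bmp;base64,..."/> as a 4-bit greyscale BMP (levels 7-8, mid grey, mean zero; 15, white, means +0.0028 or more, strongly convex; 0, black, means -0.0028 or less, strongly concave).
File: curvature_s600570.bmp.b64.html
<image width="32" height="32" href="data:image/bmp;base64,Qk12AgAAAAAAAHYAAAAoAAAAIAAAACAAAAABAAQAAAAAAAACAAATCwAAEwsAABAAAAAAAAAAAAAAABEREQAiIiIAMzMzAERERABVVVUAZmZmAHd3dwCIiIgAmZmZAKqqqgC7u7sAzMzMAN3d3QDu7u4A////ADR2dnSFU2dHd0h2RXZld3eBZkhigFd3VXg2ZUd2Zod3UzVFgBSGdXZlR3R4ZmWHdyhlQjSFaGVmd1VDd2dmV4YkZ3VVVmh1d2hXhUaHdlREGHh1Z3VmZYZ3Z2U3h1VVVgdlhnM1VlZkhnZ3IiNWaFdBJodidmRGc5dmVCmGZmVnVzJnYENjVFZWeFY3Z2Zmh2h0BkJGI4cQE3VHBmd4ZkZ2iHFGh2EBUnEmmRRVaVR4VWiCd3ZIdlY3EBEWd1NGdoRZcmZDaEc4Y1dEc0VGd3d2I2NkZ2dJJXcoZGhmd3d3dGY1M5UAFGNYSGRId2ZmdnVIZVABZ1AYiUU0ZmdndndWVmdmZ2VVB5YBRTd1aGZ3OYVndmlmiWAAREQzVnVndkRWVUVoZGdgNqRmZ1d1Z3d1REQzcwAUWQd2iFU1dEdniIdocAFaM2YJdBM0l4CEd3Z3Zwd4V0KGEjB3dVRglAUzaFYIhjckeHFGd3ZWYmhiVkQAUiRYJolRdlRnplQAM2dXBgaGSTWpAxEQAkVndkRnZiVwBDRSUDh3eERlVndXV2QWh2FmdjOHZEd0NEV3VliQhnh1I4kmVmYyeGZSZ3ZIcndneHQkN3d3dSVnhTiHd2R3hnd3dWZnd2ZlRGVGVFVUZ2iIh3d3dneHd3dmZndlWGVVeId3d3d3h3d3d3Zm"/>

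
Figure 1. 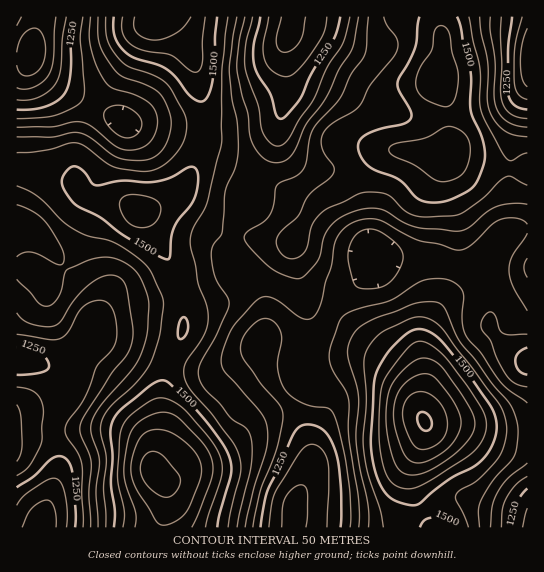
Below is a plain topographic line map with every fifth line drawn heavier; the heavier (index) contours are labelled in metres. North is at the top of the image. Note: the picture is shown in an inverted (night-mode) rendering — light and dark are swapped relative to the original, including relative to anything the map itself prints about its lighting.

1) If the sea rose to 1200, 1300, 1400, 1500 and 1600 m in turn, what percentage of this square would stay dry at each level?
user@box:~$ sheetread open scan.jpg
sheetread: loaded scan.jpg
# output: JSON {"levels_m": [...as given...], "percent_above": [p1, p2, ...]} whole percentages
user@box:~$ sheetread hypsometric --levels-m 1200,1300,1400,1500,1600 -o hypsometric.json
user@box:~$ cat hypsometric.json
{"levels_m": [1200, 1300, 1400, 1500, 1600], "percent_above": [95, 81, 51, 21, 6]}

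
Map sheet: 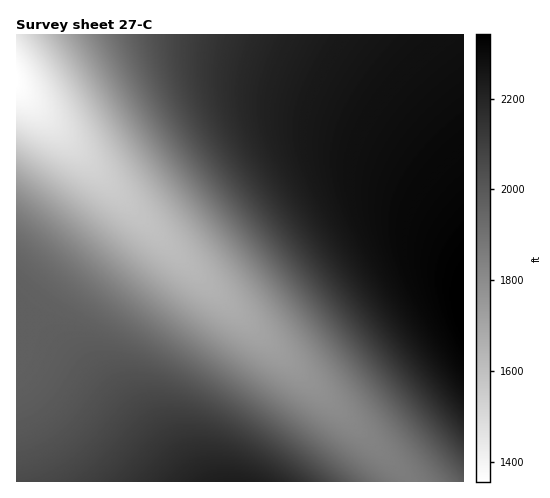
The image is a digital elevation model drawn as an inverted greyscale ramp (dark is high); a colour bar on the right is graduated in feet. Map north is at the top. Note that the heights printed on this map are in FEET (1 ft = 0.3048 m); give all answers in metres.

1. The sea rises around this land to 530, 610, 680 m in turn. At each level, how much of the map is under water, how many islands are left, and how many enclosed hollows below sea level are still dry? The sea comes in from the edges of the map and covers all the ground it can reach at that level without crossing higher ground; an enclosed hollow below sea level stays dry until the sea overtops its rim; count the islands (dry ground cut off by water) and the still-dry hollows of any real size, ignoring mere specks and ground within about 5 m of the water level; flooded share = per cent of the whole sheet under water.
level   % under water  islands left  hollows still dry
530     16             0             0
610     48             0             0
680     77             0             0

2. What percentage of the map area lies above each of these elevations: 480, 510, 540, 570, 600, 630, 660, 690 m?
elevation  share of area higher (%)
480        95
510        89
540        81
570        70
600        59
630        43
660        31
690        17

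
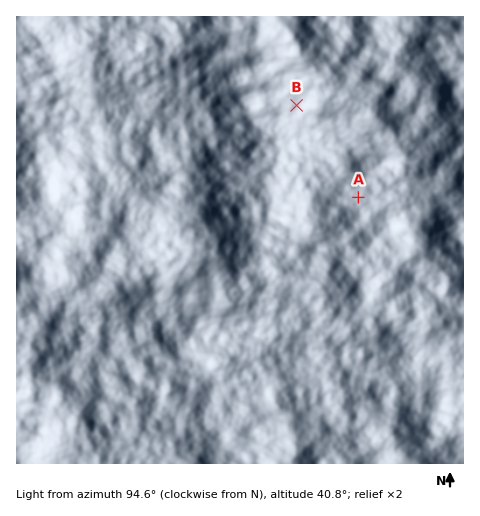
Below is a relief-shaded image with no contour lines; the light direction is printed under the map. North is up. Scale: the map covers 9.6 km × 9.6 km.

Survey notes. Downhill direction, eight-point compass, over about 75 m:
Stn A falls SE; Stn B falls NE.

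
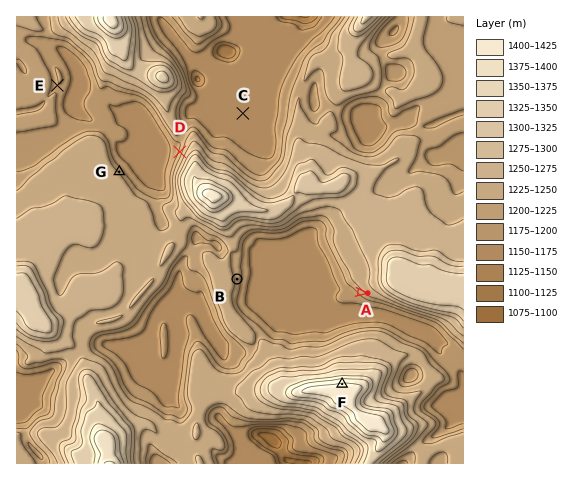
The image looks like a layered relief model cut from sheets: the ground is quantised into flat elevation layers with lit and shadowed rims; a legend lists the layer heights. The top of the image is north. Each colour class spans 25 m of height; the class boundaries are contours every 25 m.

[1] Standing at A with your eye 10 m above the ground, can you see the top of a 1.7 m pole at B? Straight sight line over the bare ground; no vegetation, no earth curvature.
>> yes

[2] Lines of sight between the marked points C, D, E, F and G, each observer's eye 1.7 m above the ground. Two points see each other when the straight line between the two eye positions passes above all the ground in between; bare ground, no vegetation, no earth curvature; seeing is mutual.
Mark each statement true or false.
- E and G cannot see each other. true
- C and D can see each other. false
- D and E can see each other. true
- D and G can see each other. true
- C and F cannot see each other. true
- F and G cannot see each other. false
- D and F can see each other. false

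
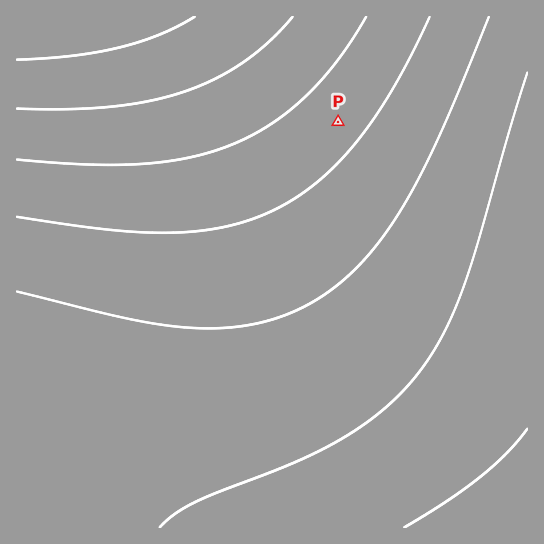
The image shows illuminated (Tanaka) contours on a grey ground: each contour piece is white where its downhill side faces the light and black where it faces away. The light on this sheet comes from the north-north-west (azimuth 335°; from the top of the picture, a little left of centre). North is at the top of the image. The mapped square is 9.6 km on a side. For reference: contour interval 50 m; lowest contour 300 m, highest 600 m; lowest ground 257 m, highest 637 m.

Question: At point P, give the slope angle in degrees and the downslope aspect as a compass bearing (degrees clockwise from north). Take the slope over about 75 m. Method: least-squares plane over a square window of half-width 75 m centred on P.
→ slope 2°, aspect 312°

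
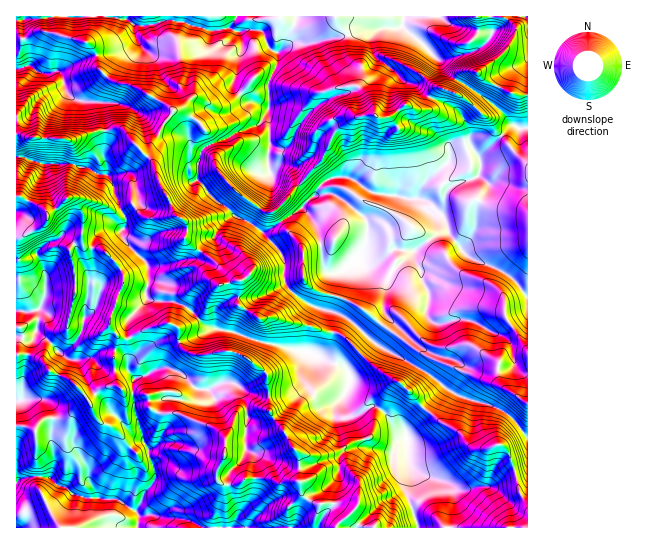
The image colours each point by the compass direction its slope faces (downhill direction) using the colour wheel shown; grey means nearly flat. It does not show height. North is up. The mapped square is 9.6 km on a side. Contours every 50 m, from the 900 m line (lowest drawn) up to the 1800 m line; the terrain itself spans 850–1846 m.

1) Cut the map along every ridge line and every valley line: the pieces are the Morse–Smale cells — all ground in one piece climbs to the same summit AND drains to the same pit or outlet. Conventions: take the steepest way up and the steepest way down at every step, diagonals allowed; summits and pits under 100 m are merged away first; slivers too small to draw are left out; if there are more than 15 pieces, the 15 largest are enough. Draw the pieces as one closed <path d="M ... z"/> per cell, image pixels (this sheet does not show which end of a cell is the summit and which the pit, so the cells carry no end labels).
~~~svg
<path d="M473 149l-22 7-4 7-23 20-7 16-43-6-25-16-15 0-9 4-6 6-3 7-13 13 14 22 8 41 4 3 11 0-3 18-6 18 0 2 4 3-2 17 9 4 31 30 23 16-7 8-9 20 17 20 6 2 4 4 2 27-2 32 11 34 110-1 0-89-11-15-12-11-56-21-23-19-47-25-10-9 16-19-2-12 2-25-19-14-9-10 6 5 18 1 12 5 44-34 7-12 0-4-5-6-13-4-5-8 2-1 8 8 6 0 6-6 2-9 8-8 22-7 5-7 0-12z"/><path d="M378 29l-13 0-26 8-28 6-18 0-16 10 0 10-9 20 1 23-8 16-3 3-21 7-10 7-20 6-7 9-3 11 0 16 21 22 8 4 8 9 16 7 12 9 4 0 35-23 15-15 3-7 6-6 9-4 15 0 25 16 43 6 7-16 18-15 9-12 21-7-4-8 1-7-2-9-10-16-32-14-8-10-14-4-9-10-18-13-4-11 0-10z"/><path d="M85 285l-38 2-6 19-3 3-8 3-14-1 0 216 182 1-9-8-28-3-7-2-15 1-3-5 7-16 12-14 0-10-20-58 0-35-7-8-1-12-6-6-8-3-10 0-12 8-12 3-12-1-7-6 6-2 9-8 8-14 5-31 0-9z"/><path d="M445 221l-8 14-44 34-12-5-21-3 6 7 19 14-2 21 2 16-16 19 10 9 47 25 23 19 56 21 12 11 10 14 1-140-18-21-13-8-30-12-19-23z"/><path d="M169 323l-24 6-16 9 3 17-4 8 0 7 7 8 0 35 20 58 0 10-12 14-2 7-5 8 1 4 2 2 15-1 7 2 22 2 11 4 5 5 115 0 1-9 5-14-11-5-8-7-2-12-21 2-7-4-16-2-10 2-7 5-16 0-5-5 0-9 8-19 0-12 7-12 3-10 4-5 8 0 12-4 10 3 0-14-19-4-17-10-11 0-12 6-12 0-17-16-12-5-7 0 6-19 11-7 0-13z"/><path d="M527 16l-87 1 9 7 36 8 6 3-9 12-9 5-34 9 10 14 48 32 15 19-32 29 0 16-6 8-21 6-8 8-2 9-6 6-6 0-8-8-2 1 5 8 4 3 7 0 6 5 5 16 19 23 39 17 21 23z"/><path d="M261 408l-22 4-4 5-3 10-7 12-1 19-7 12 0 9 5 5 16 0 7-5 10-2 16 2 7 4 21-2 2 12 8 7 11 5-5 14 0 9 102-1-10-33 0-11 2-5-2-43-4-4-6-2-16-20-5 6-3 16-3 6-19 6-10 8-8 2-20 3-15-4-6-6-8-16-13-17z"/><path d="M73 197l-7 2-11 10-6 3-1 6-6 9-26 11 0 72 14 2 8-3 3-3 6-19 38-2 3 4 0 9-5 31-8 14-9 8-6 2 7 6 12 1 12-3 12-8 10 0 8 3 8 11 3-8 0-9-3-7-10-2-10-11 8-29 7-15 0-7-11-16-10-8-19-5-3-8 2-25-7-14z"/><path d="M439 16l-158 0-2 2-3 19-20 10 3 26-19 21 9 7 4 1-6 1-17 10-11 0-9-4-7 0-4 3-7 9-4 10 3 18 3 3 7 1 6-8 20-6 10-7 21-7 3-3 8-16-1-23 9-20 0-10 16-10 18 0 28-6 26-8 37-2 35 32 5 1 31-8 9-5 9-10-6-5-36-8z"/><path d="M279 16l-20 4-10-1-6 2-12-5-214 0-1 21 10 2 17-8 43 10 9 8 4 20 8 8 10 6 16 2 21 12 7-8 3-8-4-7-3-12-18-19-4-9-1-10 16 1 16-5 7 0 36 11 21-3 9 4 2 5 0 14-4 8 0 10-4 12 2 8 6 4 18-20-3-26 20-10z"/><path d="M25 157l-9 1 0 37 27 13 4 7 19-16 9 0 8 14-2 25 3 8 19 5 18 19 3 12-7 15-8 29 10 11 10 2-2-17 20-23-2-9 3-5 0-19-23-24-4-8 4-9 0-7-6-12-8-27-5-4-11-2-6-5-16-4-31 0z"/><path d="M201 251l-8 8-8 0-22 6-14 0-1 20-3 5 2 8 8 3 18 0 8 3 10 7 16 16 27 5 28 11 52 12 8 0 7-8 3-6-1-9-56-15-16 2-18-12-2-2 1-24-6-1-5-4z"/><path d="M173 20l-7 0-16 5-15 1 0 8 4 9 18 19 3 12 4 7-9 17 11 6 7 7 10-4 10-10 5 0 19 10 13-4 10-9-7-8 4-27 4-8-1-18-10-5-21 3z"/><path d="M235 216l-6 1-9 9-5 11-8 3-7 10 29 26 5 4 6 1-1 24 20 14 16-2 15 6 19 2 12 6 12 1 2-18-5-3-20-6-19-13-7-13 0-20-4-8-21-22z"/><path d="M311 353l-3 1 0 8-5 12-2 9-7 8-8 4-16 1-1 15 29 41 23 4 20-5 10-8 19-6 9-28-9-2-11 6-9-1-7-11 8-22-3-8-6-6-12-2z"/>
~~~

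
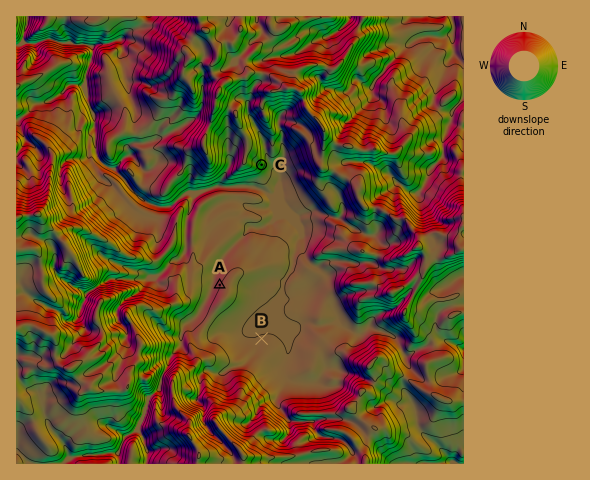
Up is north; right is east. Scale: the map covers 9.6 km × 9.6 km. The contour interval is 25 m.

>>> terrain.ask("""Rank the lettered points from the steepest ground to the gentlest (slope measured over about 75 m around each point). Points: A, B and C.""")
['C', 'A', 'B']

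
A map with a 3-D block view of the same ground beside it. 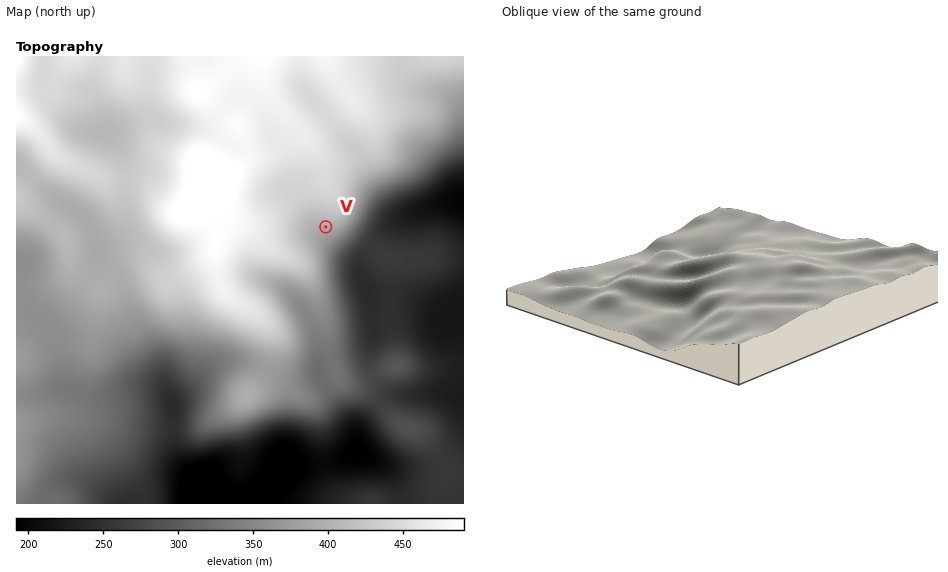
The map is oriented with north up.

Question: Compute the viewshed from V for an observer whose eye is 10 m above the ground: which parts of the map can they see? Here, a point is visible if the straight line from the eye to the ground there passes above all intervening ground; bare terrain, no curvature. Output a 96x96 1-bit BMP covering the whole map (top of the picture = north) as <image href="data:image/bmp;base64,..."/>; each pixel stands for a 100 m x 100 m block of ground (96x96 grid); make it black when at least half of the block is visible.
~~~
<image width="96" height="96" href="data:image/bmp;base64,Qk2+BAAAAAAAAD4AAAAoAAAAYAAAAGAAAAABAAEAAAAAAIAEAAATCwAAEwsAAAIAAAAAAAAA////AAAAAAAAAAAAAAAAAAA///8AAAAAAAAAAAAf//8AAAAAAAAAAAAP//8AAAAAAAAAAAAH//8AAAAAAAAAAAAD+D8AAAAAAAAAAAAB4B8AAAAAAAAAAAAAwB8AAAAAAAAAAAAAAB8AAAAAAAAAAAAAAA8AAAAAAAAAAAAAAA8AAAAAAAAAAAAAAA8AAAAAAAAAAAAAAA8AAAAAAAAAAAAAAA8AAAAAAAAAAAAAAA8AAAAAAAAAAAAAAB8AAAAAAAAAAAAAP/8AAAAAAAAAAAAD//8AAAAAAAAAAAAD//8AAAAAAAAAAAAD//8AAAAAAAAAAAAH//8AAAAAAAAAAAAH8D8AAAAAAAAAAAAHwB8AAAAAAAAAA8AHAB8AAAAAAAAAB+AOAB8AAAAAAAAAB+A8AB8AAAAAAAAAA+H8AB8AAAAAAAAAAP/8AD8AAAAAAAAAAH/+AD8AAAAAAAAAAD//gH8AAAAAAAAAAD//8f8AAAAAAAAAAD////8AAAAAAAAAAB////8AAAAAAAAAAB////8AAAAAAAAAAB////8AAAAAAAAAAB////8AAAAAAAAAAB////8AAAAAAAAAAB////8AAAAAAAAAAB////8AAAAAAAAAAD////8AAAAAAAAAAD////8AAAAAAAAAAD////8AAAAAAAAAAD////8AAAAAAAAAAH////8AAAAAAAAAAH////8AAAAAAAAAAH////8AAAAAAAAAAH////8AAAAAAAAAAH////8AAAAAAAAAAH////8AAAAAAAAAAP////8AAAAAAAAAAP////8AAAAAAAAAAf5///8AAAAAAAAAB/g///8AAAAAAAAAD/gf//8AAAAAAAAAP/AH//8AAAAAAAAA//AD//8AAAAAAAAB//AAf/8AAAAAAAAB//AAD/8AAAAAAAAD//AAAf8AAAAAAAAD//gAAH8AAAAAAAAH//gAAAMAAAAAAAAD//gAAAAAAAAAAAAB//gAAAAAAAAAAAAAf/gAAAAAAAAAAAAAH/gAAAAAAAAAAAAAB+AAAAAAAAAAAAYAAAAAAAAAAAAAAA8AAAAAAAAAAAAAAA8AAAAAAAAAAAAAAB+AAAAAAAAAAAAAAA+AAAAAAAAAAAAAAA+AAAAAAAAAAAAAAAOAAAAAAAAAAAAAAAAAAAAAAAAAAAAAAAAAAAAAAAAAAAAAAAAAAAAAAAAAAAAAAAAAAAAAAAAAAAAAAAAAAAAAAAAAAAAAAAAAAAAAAAAAAAAAAAAAAAAAAAAAAAAAAAAAAAAAAAAAAAAAAAAAAAAAAAAAAAAAAAAAAAAAAAAAAAAAAAAAAAAAAAAAAAAAAAAAAAAAAAAAAAAAAAAAAAAAAAAAAAAAAAAAAAAAAAAAAAAAAAAAAAAAAAAAAAAAAAAAAAAAAAAAAAAAAAAAAAAAAAAAAAAAAAAAAAAAAAAAAAAAAAAAAAAAAAAAAAAAAAAAAAAAAAAAAAAAAAAAAAAAAAAAAAAAAAAAAAAAAAAAAAAAAAAAAAAAAAAAAAAAAAAAAAAAAAA="/>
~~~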